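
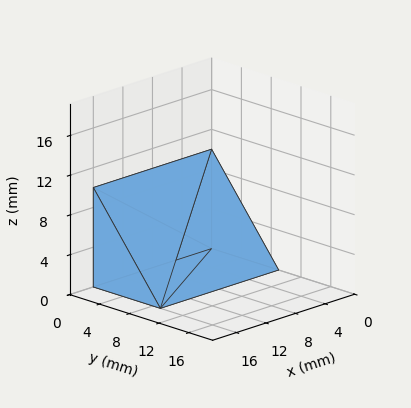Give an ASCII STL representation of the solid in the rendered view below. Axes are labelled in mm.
Reading the render: the shape is a wedge (ramp): 16 × 9 mm base, rising to 10 mm along the y=0 edge and sloping linearly to z=0 at y=9 (dimensions read to the nearest mm from the axis ticks). For the STL, each face is triangulated and given an outward normal.

solid part
  facet normal 0.0000 0.0000 -1.0000
    outer loop
      vertex 16.00 9.00 0.00
      vertex 16.00 0.00 0.00
      vertex 0.00 0.00 0.00
    endloop
  endfacet
  facet normal 0.0000 0.0000 -1.0000
    outer loop
      vertex 0.00 9.00 0.00
      vertex 16.00 9.00 0.00
      vertex 0.00 0.00 0.00
    endloop
  endfacet
  facet normal 0.0000 -1.0000 0.0000
    outer loop
      vertex 0.00 0.00 0.00
      vertex 16.00 0.00 0.00
      vertex 16.00 0.00 10.00
    endloop
  endfacet
  facet normal 0.0000 -1.0000 0.0000
    outer loop
      vertex 0.00 0.00 0.00
      vertex 16.00 0.00 10.00
      vertex 0.00 0.00 10.00
    endloop
  endfacet
  facet normal 0.0000 0.7433 0.6690
    outer loop
      vertex 0.00 0.00 10.00
      vertex 16.00 0.00 10.00
      vertex 16.00 9.00 0.00
    endloop
  endfacet
  facet normal 0.0000 0.7433 0.6690
    outer loop
      vertex 0.00 0.00 10.00
      vertex 16.00 9.00 0.00
      vertex 0.00 9.00 0.00
    endloop
  endfacet
  facet normal -1.0000 0.0000 0.0000
    outer loop
      vertex 0.00 0.00 10.00
      vertex 0.00 9.00 0.00
      vertex 0.00 0.00 0.00
    endloop
  endfacet
  facet normal 1.0000 0.0000 0.0000
    outer loop
      vertex 16.00 0.00 0.00
      vertex 16.00 9.00 0.00
      vertex 16.00 0.00 10.00
    endloop
  endfacet
endsolid part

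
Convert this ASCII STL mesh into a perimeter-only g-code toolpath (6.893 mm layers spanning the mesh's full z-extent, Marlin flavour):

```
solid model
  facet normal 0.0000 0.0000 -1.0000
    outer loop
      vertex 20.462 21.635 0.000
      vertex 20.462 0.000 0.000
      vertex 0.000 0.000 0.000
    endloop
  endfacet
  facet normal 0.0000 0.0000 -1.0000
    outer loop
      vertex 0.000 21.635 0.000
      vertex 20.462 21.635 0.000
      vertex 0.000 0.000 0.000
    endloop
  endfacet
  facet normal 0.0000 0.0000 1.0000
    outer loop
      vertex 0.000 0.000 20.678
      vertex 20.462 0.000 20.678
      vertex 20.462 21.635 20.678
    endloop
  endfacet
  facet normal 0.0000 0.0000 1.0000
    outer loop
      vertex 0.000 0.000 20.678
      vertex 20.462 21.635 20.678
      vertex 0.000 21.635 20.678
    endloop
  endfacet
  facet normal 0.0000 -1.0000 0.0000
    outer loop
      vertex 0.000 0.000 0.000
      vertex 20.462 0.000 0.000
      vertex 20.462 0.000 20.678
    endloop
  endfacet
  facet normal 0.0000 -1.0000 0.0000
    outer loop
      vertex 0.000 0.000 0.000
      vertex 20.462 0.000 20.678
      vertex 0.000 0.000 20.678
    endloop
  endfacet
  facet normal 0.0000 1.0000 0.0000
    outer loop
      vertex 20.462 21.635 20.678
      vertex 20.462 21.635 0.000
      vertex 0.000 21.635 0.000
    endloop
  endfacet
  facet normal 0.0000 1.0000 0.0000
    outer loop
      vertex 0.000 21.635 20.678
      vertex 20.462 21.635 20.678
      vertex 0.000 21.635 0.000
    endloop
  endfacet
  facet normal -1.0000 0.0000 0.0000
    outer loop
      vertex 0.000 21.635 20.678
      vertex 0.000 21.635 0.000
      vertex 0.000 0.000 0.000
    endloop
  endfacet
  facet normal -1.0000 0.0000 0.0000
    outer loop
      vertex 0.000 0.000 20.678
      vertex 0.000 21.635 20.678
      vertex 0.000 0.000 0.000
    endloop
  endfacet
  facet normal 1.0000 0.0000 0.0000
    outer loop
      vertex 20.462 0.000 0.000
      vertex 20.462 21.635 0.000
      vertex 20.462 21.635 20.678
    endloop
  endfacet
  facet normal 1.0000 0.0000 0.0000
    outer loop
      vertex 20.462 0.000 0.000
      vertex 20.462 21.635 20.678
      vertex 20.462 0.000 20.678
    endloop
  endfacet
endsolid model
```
; perimeter-only toolpath
G21 ; units = mm
G90 ; absolute positioning
G28 ; home
; layer 1
G0 Z6.893
G0 X0.000 Y0.000
G1 X20.462 Y0.000
G1 X20.462 Y21.635
G1 X0.000 Y21.635
G1 X0.000 Y0.000
; layer 2
G0 Z13.785
G0 X0.000 Y0.000
G1 X20.462 Y0.000
G1 X20.462 Y21.635
G1 X0.000 Y21.635
G1 X0.000 Y0.000
; layer 3
G0 Z20.678
G0 X0.000 Y0.000
G1 X20.462 Y0.000
G1 X20.462 Y21.635
G1 X0.000 Y21.635
G1 X0.000 Y0.000
M2 ; end

The solid is a rectangular box, roughly 20.5 × 21.6 mm footprint and 20.7 mm tall. Slicing at Δz = 6.893 mm — 3 equal slices spanning the solid's height, so layer i sits at z = i·h/3 — gives 3 non-empty perimeters. Each is a 4-segment closed polygon; G0 lifts to the layer z and rapids to the start vertex, then G1 traces the edges.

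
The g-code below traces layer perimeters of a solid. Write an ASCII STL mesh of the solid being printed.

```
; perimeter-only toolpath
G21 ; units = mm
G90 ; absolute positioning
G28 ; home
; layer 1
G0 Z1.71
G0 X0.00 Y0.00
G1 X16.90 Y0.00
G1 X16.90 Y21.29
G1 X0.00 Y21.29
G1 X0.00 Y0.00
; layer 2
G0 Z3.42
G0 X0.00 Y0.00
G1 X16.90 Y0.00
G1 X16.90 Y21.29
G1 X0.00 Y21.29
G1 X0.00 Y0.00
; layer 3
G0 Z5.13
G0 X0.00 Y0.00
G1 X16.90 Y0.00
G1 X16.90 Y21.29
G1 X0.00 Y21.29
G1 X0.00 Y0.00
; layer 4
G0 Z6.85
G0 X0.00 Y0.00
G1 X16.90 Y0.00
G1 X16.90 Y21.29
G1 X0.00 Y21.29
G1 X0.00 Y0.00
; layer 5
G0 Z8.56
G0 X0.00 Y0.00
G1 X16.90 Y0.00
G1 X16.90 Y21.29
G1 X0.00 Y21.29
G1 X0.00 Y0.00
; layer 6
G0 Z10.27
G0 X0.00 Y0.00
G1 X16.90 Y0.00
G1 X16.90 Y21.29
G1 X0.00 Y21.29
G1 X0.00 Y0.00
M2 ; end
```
solid part
  facet normal 0.0000 0.0000 -1.0000
    outer loop
      vertex 16.90 21.29 0.00
      vertex 16.90 0.00 0.00
      vertex 0.00 0.00 0.00
    endloop
  endfacet
  facet normal 0.0000 0.0000 -1.0000
    outer loop
      vertex 0.00 21.29 0.00
      vertex 16.90 21.29 0.00
      vertex 0.00 0.00 0.00
    endloop
  endfacet
  facet normal 0.0000 0.0000 1.0000
    outer loop
      vertex 0.00 0.00 10.27
      vertex 16.90 0.00 10.27
      vertex 16.90 21.29 10.27
    endloop
  endfacet
  facet normal 0.0000 0.0000 1.0000
    outer loop
      vertex 0.00 0.00 10.27
      vertex 16.90 21.29 10.27
      vertex 0.00 21.29 10.27
    endloop
  endfacet
  facet normal 0.0000 -1.0000 0.0000
    outer loop
      vertex 0.00 0.00 0.00
      vertex 16.90 0.00 0.00
      vertex 16.90 0.00 10.27
    endloop
  endfacet
  facet normal 0.0000 -1.0000 0.0000
    outer loop
      vertex 0.00 0.00 0.00
      vertex 16.90 0.00 10.27
      vertex 0.00 0.00 10.27
    endloop
  endfacet
  facet normal 0.0000 1.0000 0.0000
    outer loop
      vertex 16.90 21.29 10.27
      vertex 16.90 21.29 0.00
      vertex 0.00 21.29 0.00
    endloop
  endfacet
  facet normal 0.0000 1.0000 0.0000
    outer loop
      vertex 0.00 21.29 10.27
      vertex 16.90 21.29 10.27
      vertex 0.00 21.29 0.00
    endloop
  endfacet
  facet normal -1.0000 0.0000 0.0000
    outer loop
      vertex 0.00 21.29 10.27
      vertex 0.00 21.29 0.00
      vertex 0.00 0.00 0.00
    endloop
  endfacet
  facet normal -1.0000 0.0000 0.0000
    outer loop
      vertex 0.00 0.00 10.27
      vertex 0.00 21.29 10.27
      vertex 0.00 0.00 0.00
    endloop
  endfacet
  facet normal 1.0000 0.0000 0.0000
    outer loop
      vertex 16.90 0.00 0.00
      vertex 16.90 21.29 0.00
      vertex 16.90 21.29 10.27
    endloop
  endfacet
  facet normal 1.0000 0.0000 0.0000
    outer loop
      vertex 16.90 0.00 0.00
      vertex 16.90 21.29 10.27
      vertex 16.90 0.00 10.27
    endloop
  endfacet
endsolid part

The G0 Z moves step by Δz≈1.71 mm. Every layer's G1 loop is the same polygon, so the solid is a straight extrusion of it from z=0 to z≈10.3. Closing with flat bottom and top caps and triangulating gives 12 facets — a rectangular box, roughly 16.9 × 21.3 mm footprint and 10.3 mm tall.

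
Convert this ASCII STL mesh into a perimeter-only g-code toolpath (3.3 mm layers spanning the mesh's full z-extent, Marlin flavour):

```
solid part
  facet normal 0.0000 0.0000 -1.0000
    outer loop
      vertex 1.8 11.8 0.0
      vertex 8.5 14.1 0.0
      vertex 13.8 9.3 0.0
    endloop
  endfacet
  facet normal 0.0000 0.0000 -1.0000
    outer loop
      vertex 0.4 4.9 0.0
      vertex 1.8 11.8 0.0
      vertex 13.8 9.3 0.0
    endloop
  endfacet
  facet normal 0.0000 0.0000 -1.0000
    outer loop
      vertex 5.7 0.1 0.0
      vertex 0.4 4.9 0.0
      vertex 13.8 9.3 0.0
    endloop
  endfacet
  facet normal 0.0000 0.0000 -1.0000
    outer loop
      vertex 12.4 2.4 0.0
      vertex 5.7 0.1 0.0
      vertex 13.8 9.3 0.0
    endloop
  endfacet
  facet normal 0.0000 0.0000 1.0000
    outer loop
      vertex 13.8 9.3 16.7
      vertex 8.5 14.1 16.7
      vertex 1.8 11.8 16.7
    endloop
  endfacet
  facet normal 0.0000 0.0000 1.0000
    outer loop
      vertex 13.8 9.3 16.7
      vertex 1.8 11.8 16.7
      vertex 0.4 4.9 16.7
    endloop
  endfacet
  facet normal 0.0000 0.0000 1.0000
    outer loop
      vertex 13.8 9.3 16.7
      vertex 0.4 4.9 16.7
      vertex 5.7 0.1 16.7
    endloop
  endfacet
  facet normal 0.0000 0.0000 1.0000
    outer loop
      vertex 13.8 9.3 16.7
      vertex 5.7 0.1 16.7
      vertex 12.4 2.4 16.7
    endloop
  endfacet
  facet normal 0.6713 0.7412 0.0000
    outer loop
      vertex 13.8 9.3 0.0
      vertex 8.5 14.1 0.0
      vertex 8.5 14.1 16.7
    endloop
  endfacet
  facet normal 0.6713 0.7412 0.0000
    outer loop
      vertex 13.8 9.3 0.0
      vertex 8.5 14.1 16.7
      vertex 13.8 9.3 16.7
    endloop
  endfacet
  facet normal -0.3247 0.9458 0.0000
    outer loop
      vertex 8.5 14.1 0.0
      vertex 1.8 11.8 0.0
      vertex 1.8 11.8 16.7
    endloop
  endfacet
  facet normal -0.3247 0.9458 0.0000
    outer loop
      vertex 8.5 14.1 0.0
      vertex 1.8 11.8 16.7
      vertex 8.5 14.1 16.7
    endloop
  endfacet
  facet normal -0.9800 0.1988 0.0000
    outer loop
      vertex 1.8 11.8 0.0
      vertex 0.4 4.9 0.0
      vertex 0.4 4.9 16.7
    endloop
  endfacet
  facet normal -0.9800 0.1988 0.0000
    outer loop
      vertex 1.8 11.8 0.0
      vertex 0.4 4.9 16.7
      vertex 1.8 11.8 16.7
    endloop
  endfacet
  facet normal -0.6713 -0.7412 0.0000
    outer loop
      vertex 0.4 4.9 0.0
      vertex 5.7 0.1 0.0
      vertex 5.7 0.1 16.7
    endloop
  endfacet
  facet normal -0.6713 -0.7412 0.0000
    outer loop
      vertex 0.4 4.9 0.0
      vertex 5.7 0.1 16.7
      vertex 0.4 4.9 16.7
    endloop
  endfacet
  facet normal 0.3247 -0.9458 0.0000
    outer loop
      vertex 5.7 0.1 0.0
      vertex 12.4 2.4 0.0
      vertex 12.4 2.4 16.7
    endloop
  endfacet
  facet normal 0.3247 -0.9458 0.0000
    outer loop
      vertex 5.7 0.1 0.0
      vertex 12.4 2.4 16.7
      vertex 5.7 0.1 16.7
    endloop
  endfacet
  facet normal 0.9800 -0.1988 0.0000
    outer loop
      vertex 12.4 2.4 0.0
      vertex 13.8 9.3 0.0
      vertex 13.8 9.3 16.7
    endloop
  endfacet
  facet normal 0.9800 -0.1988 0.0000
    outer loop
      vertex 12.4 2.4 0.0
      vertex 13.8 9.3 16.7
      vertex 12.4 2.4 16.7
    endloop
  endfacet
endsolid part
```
; perimeter-only toolpath
G21 ; units = mm
G90 ; absolute positioning
G28 ; home
; layer 1
G0 Z3.3
G0 X13.8 Y9.3
G1 X8.5 Y14.1
G1 X1.8 Y11.8
G1 X0.4 Y4.9
G1 X5.7 Y0.1
G1 X12.4 Y2.4
G1 X13.8 Y9.3
; layer 2
G0 Z6.7
G0 X13.8 Y9.3
G1 X8.5 Y14.1
G1 X1.8 Y11.8
G1 X0.4 Y4.9
G1 X5.7 Y0.1
G1 X12.4 Y2.4
G1 X13.8 Y9.3
; layer 3
G0 Z10.0
G0 X13.8 Y9.3
G1 X8.5 Y14.1
G1 X1.8 Y11.8
G1 X0.4 Y4.9
G1 X5.7 Y0.1
G1 X12.4 Y2.4
G1 X13.8 Y9.3
; layer 4
G0 Z13.4
G0 X13.8 Y9.3
G1 X8.5 Y14.1
G1 X1.8 Y11.8
G1 X0.4 Y4.9
G1 X5.7 Y0.1
G1 X12.4 Y2.4
G1 X13.8 Y9.3
; layer 5
G0 Z16.7
G0 X13.8 Y9.3
G1 X8.5 Y14.1
G1 X1.8 Y11.8
G1 X0.4 Y4.9
G1 X5.7 Y0.1
G1 X12.4 Y2.4
G1 X13.8 Y9.3
M2 ; end

The solid is a regular 6-sided prism (a cylinder approximated with 6 flat sides), circumscribed radius ≈ 7.1 mm, height ≈ 16.7 mm. Slicing at Δz = 3.3 mm — 5 equal slices spanning the solid's height, so layer i sits at z = i·h/5 — gives 5 non-empty perimeters. Each is a 6-segment closed polygon; G0 lifts to the layer z and rapids to the start vertex, then G1 traces the edges.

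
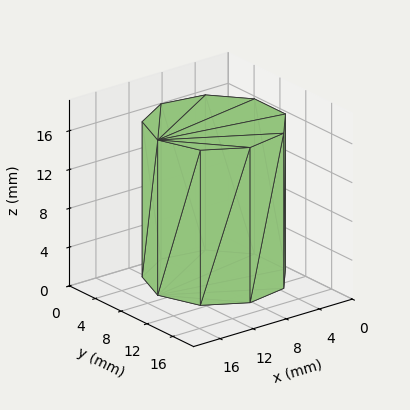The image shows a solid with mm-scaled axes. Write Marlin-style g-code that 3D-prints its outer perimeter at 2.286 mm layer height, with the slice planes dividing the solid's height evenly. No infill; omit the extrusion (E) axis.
Reading the render: the shape is a regular 9-sided prism (a cylinder approximated with 9 flat sides), circumscribed radius ≈ 7 mm, height ≈ 16 mm (dimensions read to the nearest mm from the axis ticks). For the g-code, the solid's height is divided into equal slices at the stated Δz and each level perimeter traced with G1 moves after a G0 lift.

; perimeter-only toolpath
G21 ; units = mm
G90 ; absolute positioning
G28 ; home
; layer 1
G0 Z2.286
G0 X14.000 Y7.000
G1 X12.362 Y11.500
G1 X8.216 Y13.894
G1 X3.500 Y13.062
G1 X0.422 Y9.394
G1 X0.422 Y4.606
G1 X3.500 Y0.938
G1 X8.216 Y0.106
G1 X12.362 Y2.500
G1 X14.000 Y7.000
; layer 2
G0 Z4.571
G0 X14.000 Y7.000
G1 X12.362 Y11.500
G1 X8.216 Y13.894
G1 X3.500 Y13.062
G1 X0.422 Y9.394
G1 X0.422 Y4.606
G1 X3.500 Y0.938
G1 X8.216 Y0.106
G1 X12.362 Y2.500
G1 X14.000 Y7.000
; layer 3
G0 Z6.857
G0 X14.000 Y7.000
G1 X12.362 Y11.500
G1 X8.216 Y13.894
G1 X3.500 Y13.062
G1 X0.422 Y9.394
G1 X0.422 Y4.606
G1 X3.500 Y0.938
G1 X8.216 Y0.106
G1 X12.362 Y2.500
G1 X14.000 Y7.000
; layer 4
G0 Z9.143
G0 X14.000 Y7.000
G1 X12.362 Y11.500
G1 X8.216 Y13.894
G1 X3.500 Y13.062
G1 X0.422 Y9.394
G1 X0.422 Y4.606
G1 X3.500 Y0.938
G1 X8.216 Y0.106
G1 X12.362 Y2.500
G1 X14.000 Y7.000
; layer 5
G0 Z11.429
G0 X14.000 Y7.000
G1 X12.362 Y11.500
G1 X8.216 Y13.894
G1 X3.500 Y13.062
G1 X0.422 Y9.394
G1 X0.422 Y4.606
G1 X3.500 Y0.938
G1 X8.216 Y0.106
G1 X12.362 Y2.500
G1 X14.000 Y7.000
; layer 6
G0 Z13.714
G0 X14.000 Y7.000
G1 X12.362 Y11.500
G1 X8.216 Y13.894
G1 X3.500 Y13.062
G1 X0.422 Y9.394
G1 X0.422 Y4.606
G1 X3.500 Y0.938
G1 X8.216 Y0.106
G1 X12.362 Y2.500
G1 X14.000 Y7.000
; layer 7
G0 Z16.000
G0 X14.000 Y7.000
G1 X12.362 Y11.500
G1 X8.216 Y13.894
G1 X3.500 Y13.062
G1 X0.422 Y9.394
G1 X0.422 Y4.606
G1 X3.500 Y0.938
G1 X8.216 Y0.106
G1 X12.362 Y2.500
G1 X14.000 Y7.000
M2 ; end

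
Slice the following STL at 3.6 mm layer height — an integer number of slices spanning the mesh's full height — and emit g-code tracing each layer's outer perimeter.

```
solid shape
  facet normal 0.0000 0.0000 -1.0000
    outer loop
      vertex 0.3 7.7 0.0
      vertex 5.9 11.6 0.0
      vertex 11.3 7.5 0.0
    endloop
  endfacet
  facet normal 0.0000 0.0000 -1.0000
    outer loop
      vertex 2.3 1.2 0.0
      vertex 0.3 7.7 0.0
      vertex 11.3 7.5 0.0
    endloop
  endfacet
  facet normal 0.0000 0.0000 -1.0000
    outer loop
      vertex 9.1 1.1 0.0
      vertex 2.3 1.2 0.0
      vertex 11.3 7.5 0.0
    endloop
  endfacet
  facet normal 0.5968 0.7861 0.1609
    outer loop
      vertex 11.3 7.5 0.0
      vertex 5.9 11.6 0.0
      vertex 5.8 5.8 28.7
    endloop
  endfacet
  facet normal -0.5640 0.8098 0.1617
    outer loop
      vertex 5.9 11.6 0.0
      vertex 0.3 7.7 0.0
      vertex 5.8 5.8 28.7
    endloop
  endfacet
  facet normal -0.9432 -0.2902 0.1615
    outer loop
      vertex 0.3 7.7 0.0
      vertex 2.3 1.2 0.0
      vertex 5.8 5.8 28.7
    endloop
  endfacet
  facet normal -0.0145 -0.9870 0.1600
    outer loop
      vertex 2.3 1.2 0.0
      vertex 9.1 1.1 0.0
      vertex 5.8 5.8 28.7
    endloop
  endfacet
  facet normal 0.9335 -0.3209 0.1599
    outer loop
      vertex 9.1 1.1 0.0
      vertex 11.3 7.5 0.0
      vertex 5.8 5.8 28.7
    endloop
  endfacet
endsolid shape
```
; perimeter-only toolpath
G21 ; units = mm
G90 ; absolute positioning
G28 ; home
; layer 1
G0 Z3.6
G0 X10.6 Y7.3
G1 X5.9 Y10.9
G1 X1.0 Y7.5
G1 X2.7 Y1.8
G1 X8.7 Y1.7
G1 X10.6 Y7.3
; layer 2
G0 Z7.2
G0 X9.9 Y7.1
G1 X5.9 Y10.1
G1 X1.7 Y7.2
G1 X3.2 Y2.3
G1 X8.3 Y2.3
G1 X9.9 Y7.1
; layer 3
G0 Z10.8
G0 X9.2 Y6.9
G1 X5.9 Y9.4
G1 X2.4 Y7.0
G1 X3.6 Y2.9
G1 X7.9 Y2.9
G1 X9.2 Y6.9
; layer 4
G0 Z14.3
G0 X8.6 Y6.7
G1 X5.8 Y8.7
G1 X3.0 Y6.8
G1 X4.0 Y3.5
G1 X7.4 Y3.5
G1 X8.6 Y6.7
; layer 5
G0 Z17.9
G0 X7.9 Y6.4
G1 X5.8 Y8.0
G1 X3.7 Y6.5
G1 X4.5 Y4.1
G1 X7.0 Y4.0
G1 X7.9 Y6.4
; layer 6
G0 Z21.5
G0 X7.2 Y6.2
G1 X5.8 Y7.2
G1 X4.4 Y6.3
G1 X4.9 Y4.6
G1 X6.6 Y4.6
G1 X7.2 Y6.2
; layer 7
G0 Z25.1
G0 X6.5 Y6.0
G1 X5.8 Y6.5
G1 X5.1 Y6.0
G1 X5.4 Y5.2
G1 X6.2 Y5.2
G1 X6.5 Y6.0
M2 ; end

The solid is a regular 5-sided pyramid, base circumscribed radius ≈ 5.8 mm, apex at z ≈ 28.7 mm. Slicing at Δz = 3.6 mm — 8 equal slices spanning the solid's height, so layer i sits at z = i·h/8 — gives 7 non-empty perimeters. Each is a 5-segment closed polygon; G0 lifts to the layer z and rapids to the start vertex, then G1 traces the edges. The cross-section shrinks linearly with z (the slice at the apex is degenerate and omitted).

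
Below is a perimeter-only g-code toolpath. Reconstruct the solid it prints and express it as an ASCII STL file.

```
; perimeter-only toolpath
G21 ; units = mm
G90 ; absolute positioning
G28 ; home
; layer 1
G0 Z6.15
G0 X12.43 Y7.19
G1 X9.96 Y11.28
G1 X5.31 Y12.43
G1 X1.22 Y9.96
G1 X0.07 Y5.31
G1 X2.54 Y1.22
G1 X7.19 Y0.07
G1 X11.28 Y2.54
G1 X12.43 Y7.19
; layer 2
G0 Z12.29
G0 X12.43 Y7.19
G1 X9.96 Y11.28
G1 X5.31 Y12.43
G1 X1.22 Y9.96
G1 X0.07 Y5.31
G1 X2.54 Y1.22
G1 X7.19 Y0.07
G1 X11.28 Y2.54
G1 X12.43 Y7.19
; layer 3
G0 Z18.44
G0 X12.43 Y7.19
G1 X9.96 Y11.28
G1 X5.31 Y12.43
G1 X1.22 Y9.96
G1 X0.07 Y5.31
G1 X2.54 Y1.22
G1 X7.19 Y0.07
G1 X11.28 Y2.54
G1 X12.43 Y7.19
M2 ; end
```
solid part
  facet normal 0.0000 0.0000 -1.0000
    outer loop
      vertex 5.31 12.43 0.00
      vertex 9.96 11.28 0.00
      vertex 12.43 7.19 0.00
    endloop
  endfacet
  facet normal 0.0000 0.0000 -1.0000
    outer loop
      vertex 1.22 9.96 0.00
      vertex 5.31 12.43 0.00
      vertex 12.43 7.19 0.00
    endloop
  endfacet
  facet normal 0.0000 0.0000 -1.0000
    outer loop
      vertex 0.07 5.31 0.00
      vertex 1.22 9.96 0.00
      vertex 12.43 7.19 0.00
    endloop
  endfacet
  facet normal 0.0000 0.0000 -1.0000
    outer loop
      vertex 2.54 1.22 0.00
      vertex 0.07 5.31 0.00
      vertex 12.43 7.19 0.00
    endloop
  endfacet
  facet normal 0.0000 0.0000 -1.0000
    outer loop
      vertex 7.19 0.07 0.00
      vertex 2.54 1.22 0.00
      vertex 12.43 7.19 0.00
    endloop
  endfacet
  facet normal 0.0000 0.0000 -1.0000
    outer loop
      vertex 11.28 2.54 0.00
      vertex 7.19 0.07 0.00
      vertex 12.43 7.19 0.00
    endloop
  endfacet
  facet normal 0.0000 0.0000 1.0000
    outer loop
      vertex 12.43 7.19 18.44
      vertex 9.96 11.28 18.44
      vertex 5.31 12.43 18.44
    endloop
  endfacet
  facet normal 0.0000 0.0000 1.0000
    outer loop
      vertex 12.43 7.19 18.44
      vertex 5.31 12.43 18.44
      vertex 1.22 9.96 18.44
    endloop
  endfacet
  facet normal 0.0000 0.0000 1.0000
    outer loop
      vertex 12.43 7.19 18.44
      vertex 1.22 9.96 18.44
      vertex 0.07 5.31 18.44
    endloop
  endfacet
  facet normal 0.0000 0.0000 1.0000
    outer loop
      vertex 12.43 7.19 18.44
      vertex 0.07 5.31 18.44
      vertex 2.54 1.22 18.44
    endloop
  endfacet
  facet normal 0.0000 0.0000 1.0000
    outer loop
      vertex 12.43 7.19 18.44
      vertex 2.54 1.22 18.44
      vertex 7.19 0.07 18.44
    endloop
  endfacet
  facet normal 0.0000 0.0000 1.0000
    outer loop
      vertex 12.43 7.19 18.44
      vertex 7.19 0.07 18.44
      vertex 11.28 2.54 18.44
    endloop
  endfacet
  facet normal 0.8560 0.5170 0.0000
    outer loop
      vertex 12.43 7.19 0.00
      vertex 9.96 11.28 0.00
      vertex 9.96 11.28 18.44
    endloop
  endfacet
  facet normal 0.8560 0.5170 0.0000
    outer loop
      vertex 12.43 7.19 0.00
      vertex 9.96 11.28 18.44
      vertex 12.43 7.19 18.44
    endloop
  endfacet
  facet normal 0.2401 0.9708 0.0000
    outer loop
      vertex 9.96 11.28 0.00
      vertex 5.31 12.43 0.00
      vertex 5.31 12.43 18.44
    endloop
  endfacet
  facet normal 0.2401 0.9708 0.0000
    outer loop
      vertex 9.96 11.28 0.00
      vertex 5.31 12.43 18.44
      vertex 9.96 11.28 18.44
    endloop
  endfacet
  facet normal -0.5170 0.8560 0.0000
    outer loop
      vertex 5.31 12.43 0.00
      vertex 1.22 9.96 0.00
      vertex 1.22 9.96 18.44
    endloop
  endfacet
  facet normal -0.5170 0.8560 0.0000
    outer loop
      vertex 5.31 12.43 0.00
      vertex 1.22 9.96 18.44
      vertex 5.31 12.43 18.44
    endloop
  endfacet
  facet normal -0.9708 0.2401 0.0000
    outer loop
      vertex 1.22 9.96 0.00
      vertex 0.07 5.31 0.00
      vertex 0.07 5.31 18.44
    endloop
  endfacet
  facet normal -0.9708 0.2401 0.0000
    outer loop
      vertex 1.22 9.96 0.00
      vertex 0.07 5.31 18.44
      vertex 1.22 9.96 18.44
    endloop
  endfacet
  facet normal -0.8560 -0.5170 0.0000
    outer loop
      vertex 0.07 5.31 0.00
      vertex 2.54 1.22 0.00
      vertex 2.54 1.22 18.44
    endloop
  endfacet
  facet normal -0.8560 -0.5170 0.0000
    outer loop
      vertex 0.07 5.31 0.00
      vertex 2.54 1.22 18.44
      vertex 0.07 5.31 18.44
    endloop
  endfacet
  facet normal -0.2401 -0.9708 0.0000
    outer loop
      vertex 2.54 1.22 0.00
      vertex 7.19 0.07 0.00
      vertex 7.19 0.07 18.44
    endloop
  endfacet
  facet normal -0.2401 -0.9708 0.0000
    outer loop
      vertex 2.54 1.22 0.00
      vertex 7.19 0.07 18.44
      vertex 2.54 1.22 18.44
    endloop
  endfacet
  facet normal 0.5170 -0.8560 0.0000
    outer loop
      vertex 7.19 0.07 0.00
      vertex 11.28 2.54 0.00
      vertex 11.28 2.54 18.44
    endloop
  endfacet
  facet normal 0.5170 -0.8560 0.0000
    outer loop
      vertex 7.19 0.07 0.00
      vertex 11.28 2.54 18.44
      vertex 7.19 0.07 18.44
    endloop
  endfacet
  facet normal 0.9708 -0.2401 0.0000
    outer loop
      vertex 11.28 2.54 0.00
      vertex 12.43 7.19 0.00
      vertex 12.43 7.19 18.44
    endloop
  endfacet
  facet normal 0.9708 -0.2401 0.0000
    outer loop
      vertex 11.28 2.54 0.00
      vertex 12.43 7.19 18.44
      vertex 11.28 2.54 18.44
    endloop
  endfacet
endsolid part

The G0 Z moves step by Δz≈6.15 mm. Every layer's G1 loop is the same polygon, so the solid is a straight extrusion of it from z=0 to z≈18.4. Closing with flat bottom and top caps and triangulating gives 28 facets — a regular 8-sided prism (a cylinder approximated with 8 flat sides), circumscribed radius ≈ 6.25 mm, height ≈ 18.4 mm.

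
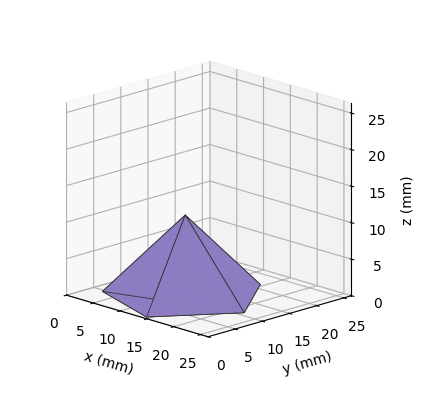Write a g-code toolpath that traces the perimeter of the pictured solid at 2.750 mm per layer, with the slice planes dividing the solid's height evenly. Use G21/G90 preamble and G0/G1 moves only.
Reading the render: the shape is a regular 5-sided pyramid, base circumscribed radius ≈ 11 mm, apex at z ≈ 11 mm (dimensions read to the nearest mm from the axis ticks). For the g-code, the solid's height is divided into equal slices at the stated Δz and each level perimeter traced with G1 moves after a G0 lift.

; perimeter-only toolpath
G21 ; units = mm
G90 ; absolute positioning
G28 ; home
; layer 1
G0 Z2.750
G0 X19.250 Y11.000
G1 X13.549 Y18.846
G1 X4.326 Y15.850
G1 X4.326 Y6.151
G1 X13.549 Y3.154
G1 X19.250 Y11.000
; layer 2
G0 Z5.500
G0 X16.500 Y11.000
G1 X12.700 Y16.231
G1 X6.550 Y14.233
G1 X6.550 Y7.767
G1 X12.700 Y5.769
G1 X16.500 Y11.000
; layer 3
G0 Z8.250
G0 X13.750 Y11.000
G1 X11.850 Y13.616
G1 X8.775 Y12.617
G1 X8.775 Y9.383
G1 X11.850 Y8.384
G1 X13.750 Y11.000
M2 ; end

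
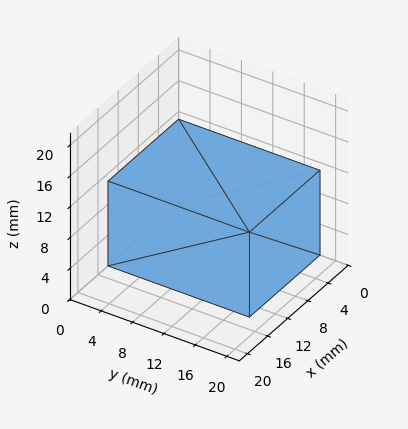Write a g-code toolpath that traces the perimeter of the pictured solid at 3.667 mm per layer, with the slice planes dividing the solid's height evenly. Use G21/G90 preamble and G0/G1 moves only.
Reading the render: the shape is a rectangular box, roughly 14 × 18 mm footprint and 11 mm tall (dimensions read to the nearest mm from the axis ticks). For the g-code, the solid's height is divided into equal slices at the stated Δz and each level perimeter traced with G1 moves after a G0 lift.

; perimeter-only toolpath
G21 ; units = mm
G90 ; absolute positioning
G28 ; home
; layer 1
G0 Z3.667
G0 X0.000 Y0.000
G1 X14.000 Y0.000
G1 X14.000 Y18.000
G1 X0.000 Y18.000
G1 X0.000 Y0.000
; layer 2
G0 Z7.333
G0 X0.000 Y0.000
G1 X14.000 Y0.000
G1 X14.000 Y18.000
G1 X0.000 Y18.000
G1 X0.000 Y0.000
; layer 3
G0 Z11.000
G0 X0.000 Y0.000
G1 X14.000 Y0.000
G1 X14.000 Y18.000
G1 X0.000 Y18.000
G1 X0.000 Y0.000
M2 ; end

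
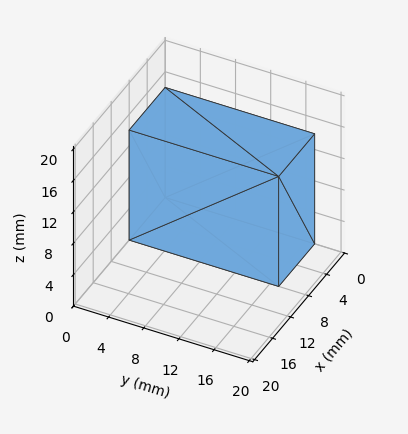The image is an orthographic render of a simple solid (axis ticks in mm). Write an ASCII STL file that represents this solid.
Reading the render: the shape is a rectangular box, roughly 8 × 17 mm footprint and 14 mm tall (dimensions read to the nearest mm from the axis ticks). For the STL, each face is triangulated and given an outward normal.

solid part
  facet normal 0.0000 0.0000 -1.0000
    outer loop
      vertex 8.000 17.000 0.000
      vertex 8.000 0.000 0.000
      vertex 0.000 0.000 0.000
    endloop
  endfacet
  facet normal 0.0000 0.0000 -1.0000
    outer loop
      vertex 0.000 17.000 0.000
      vertex 8.000 17.000 0.000
      vertex 0.000 0.000 0.000
    endloop
  endfacet
  facet normal 0.0000 0.0000 1.0000
    outer loop
      vertex 0.000 0.000 14.000
      vertex 8.000 0.000 14.000
      vertex 8.000 17.000 14.000
    endloop
  endfacet
  facet normal 0.0000 0.0000 1.0000
    outer loop
      vertex 0.000 0.000 14.000
      vertex 8.000 17.000 14.000
      vertex 0.000 17.000 14.000
    endloop
  endfacet
  facet normal 0.0000 -1.0000 0.0000
    outer loop
      vertex 0.000 0.000 0.000
      vertex 8.000 0.000 0.000
      vertex 8.000 0.000 14.000
    endloop
  endfacet
  facet normal 0.0000 -1.0000 0.0000
    outer loop
      vertex 0.000 0.000 0.000
      vertex 8.000 0.000 14.000
      vertex 0.000 0.000 14.000
    endloop
  endfacet
  facet normal 0.0000 1.0000 0.0000
    outer loop
      vertex 8.000 17.000 14.000
      vertex 8.000 17.000 0.000
      vertex 0.000 17.000 0.000
    endloop
  endfacet
  facet normal 0.0000 1.0000 0.0000
    outer loop
      vertex 0.000 17.000 14.000
      vertex 8.000 17.000 14.000
      vertex 0.000 17.000 0.000
    endloop
  endfacet
  facet normal -1.0000 0.0000 0.0000
    outer loop
      vertex 0.000 17.000 14.000
      vertex 0.000 17.000 0.000
      vertex 0.000 0.000 0.000
    endloop
  endfacet
  facet normal -1.0000 0.0000 0.0000
    outer loop
      vertex 0.000 0.000 14.000
      vertex 0.000 17.000 14.000
      vertex 0.000 0.000 0.000
    endloop
  endfacet
  facet normal 1.0000 0.0000 0.0000
    outer loop
      vertex 8.000 0.000 0.000
      vertex 8.000 17.000 0.000
      vertex 8.000 17.000 14.000
    endloop
  endfacet
  facet normal 1.0000 0.0000 0.0000
    outer loop
      vertex 8.000 0.000 0.000
      vertex 8.000 17.000 14.000
      vertex 8.000 0.000 14.000
    endloop
  endfacet
endsolid part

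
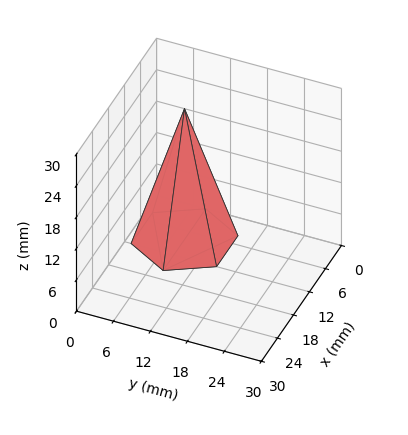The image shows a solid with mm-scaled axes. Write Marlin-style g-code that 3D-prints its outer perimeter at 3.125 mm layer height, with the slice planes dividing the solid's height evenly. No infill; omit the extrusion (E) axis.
Reading the render: the shape is a regular 6-sided pyramid, base circumscribed radius ≈ 8 mm, apex at z ≈ 25 mm (dimensions read to the nearest mm from the axis ticks). For the g-code, the solid's height is divided into equal slices at the stated Δz and each level perimeter traced with G1 moves after a G0 lift.

; perimeter-only toolpath
G21 ; units = mm
G90 ; absolute positioning
G28 ; home
; layer 1
G0 Z3.125
G0 X15.000 Y8.000
G1 X11.500 Y14.062
G1 X4.500 Y14.062
G1 X1.000 Y8.000
G1 X4.500 Y1.938
G1 X11.500 Y1.938
G1 X15.000 Y8.000
; layer 2
G0 Z6.250
G0 X14.000 Y8.000
G1 X11.000 Y13.196
G1 X5.000 Y13.196
G1 X2.000 Y8.000
G1 X5.000 Y2.804
G1 X11.000 Y2.804
G1 X14.000 Y8.000
; layer 3
G0 Z9.375
G0 X13.000 Y8.000
G1 X10.500 Y12.330
G1 X5.500 Y12.330
G1 X3.000 Y8.000
G1 X5.500 Y3.670
G1 X10.500 Y3.670
G1 X13.000 Y8.000
; layer 4
G0 Z12.500
G0 X12.000 Y8.000
G1 X10.000 Y11.464
G1 X6.000 Y11.464
G1 X4.000 Y8.000
G1 X6.000 Y4.536
G1 X10.000 Y4.536
G1 X12.000 Y8.000
; layer 5
G0 Z15.625
G0 X11.000 Y8.000
G1 X9.500 Y10.598
G1 X6.500 Y10.598
G1 X5.000 Y8.000
G1 X6.500 Y5.402
G1 X9.500 Y5.402
G1 X11.000 Y8.000
; layer 6
G0 Z18.750
G0 X10.000 Y8.000
G1 X9.000 Y9.732
G1 X7.000 Y9.732
G1 X6.000 Y8.000
G1 X7.000 Y6.268
G1 X9.000 Y6.268
G1 X10.000 Y8.000
; layer 7
G0 Z21.875
G0 X9.000 Y8.000
G1 X8.500 Y8.866
G1 X7.500 Y8.866
G1 X7.000 Y8.000
G1 X7.500 Y7.134
G1 X8.500 Y7.134
G1 X9.000 Y8.000
M2 ; end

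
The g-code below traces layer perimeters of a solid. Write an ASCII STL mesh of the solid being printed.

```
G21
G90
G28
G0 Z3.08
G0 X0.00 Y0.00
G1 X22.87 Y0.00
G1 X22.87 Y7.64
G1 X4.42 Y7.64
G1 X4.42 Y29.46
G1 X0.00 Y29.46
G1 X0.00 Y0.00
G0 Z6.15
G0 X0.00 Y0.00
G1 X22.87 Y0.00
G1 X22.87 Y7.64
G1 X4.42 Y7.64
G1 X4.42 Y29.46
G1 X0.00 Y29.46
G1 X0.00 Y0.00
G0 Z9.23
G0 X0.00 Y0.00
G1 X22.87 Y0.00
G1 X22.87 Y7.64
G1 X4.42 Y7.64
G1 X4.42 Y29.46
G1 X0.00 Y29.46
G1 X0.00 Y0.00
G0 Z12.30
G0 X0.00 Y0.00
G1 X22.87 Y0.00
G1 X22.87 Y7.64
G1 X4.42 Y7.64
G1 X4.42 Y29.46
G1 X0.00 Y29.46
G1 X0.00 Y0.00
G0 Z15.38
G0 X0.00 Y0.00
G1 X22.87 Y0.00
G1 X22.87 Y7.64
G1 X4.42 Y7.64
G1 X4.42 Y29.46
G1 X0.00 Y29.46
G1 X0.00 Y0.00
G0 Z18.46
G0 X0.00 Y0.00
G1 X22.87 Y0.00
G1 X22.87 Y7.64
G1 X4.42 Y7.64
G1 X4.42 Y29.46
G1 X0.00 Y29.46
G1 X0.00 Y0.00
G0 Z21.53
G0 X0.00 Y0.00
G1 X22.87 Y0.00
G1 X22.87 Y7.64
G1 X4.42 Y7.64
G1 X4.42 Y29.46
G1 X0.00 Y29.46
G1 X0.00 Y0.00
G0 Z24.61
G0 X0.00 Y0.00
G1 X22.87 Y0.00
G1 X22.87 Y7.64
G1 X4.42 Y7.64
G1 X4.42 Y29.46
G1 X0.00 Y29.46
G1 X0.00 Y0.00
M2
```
solid part
  facet normal 0.0000 0.0000 -1.0000
    outer loop
      vertex 22.87 7.64 0.00
      vertex 22.87 0.00 0.00
      vertex 0.00 0.00 0.00
    endloop
  endfacet
  facet normal 0.0000 0.0000 -1.0000
    outer loop
      vertex 4.42 7.64 0.00
      vertex 22.87 7.64 0.00
      vertex 0.00 0.00 0.00
    endloop
  endfacet
  facet normal 0.0000 0.0000 -1.0000
    outer loop
      vertex 4.42 29.46 0.00
      vertex 4.42 7.64 0.00
      vertex 0.00 0.00 0.00
    endloop
  endfacet
  facet normal 0.0000 0.0000 -1.0000
    outer loop
      vertex 0.00 29.46 0.00
      vertex 4.42 29.46 0.00
      vertex 0.00 0.00 0.00
    endloop
  endfacet
  facet normal 0.0000 0.0000 1.0000
    outer loop
      vertex 0.00 0.00 24.61
      vertex 22.87 0.00 24.61
      vertex 22.87 7.64 24.61
    endloop
  endfacet
  facet normal 0.0000 0.0000 1.0000
    outer loop
      vertex 0.00 0.00 24.61
      vertex 22.87 7.64 24.61
      vertex 4.42 7.64 24.61
    endloop
  endfacet
  facet normal 0.0000 0.0000 1.0000
    outer loop
      vertex 0.00 0.00 24.61
      vertex 4.42 7.64 24.61
      vertex 4.42 29.46 24.61
    endloop
  endfacet
  facet normal 0.0000 0.0000 1.0000
    outer loop
      vertex 0.00 0.00 24.61
      vertex 4.42 29.46 24.61
      vertex 0.00 29.46 24.61
    endloop
  endfacet
  facet normal 0.0000 -1.0000 0.0000
    outer loop
      vertex 0.00 0.00 0.00
      vertex 22.87 0.00 0.00
      vertex 22.87 0.00 24.61
    endloop
  endfacet
  facet normal 0.0000 -1.0000 0.0000
    outer loop
      vertex 0.00 0.00 0.00
      vertex 22.87 0.00 24.61
      vertex 0.00 0.00 24.61
    endloop
  endfacet
  facet normal 1.0000 0.0000 0.0000
    outer loop
      vertex 22.87 0.00 0.00
      vertex 22.87 7.64 0.00
      vertex 22.87 7.64 24.61
    endloop
  endfacet
  facet normal 1.0000 0.0000 0.0000
    outer loop
      vertex 22.87 0.00 0.00
      vertex 22.87 7.64 24.61
      vertex 22.87 0.00 24.61
    endloop
  endfacet
  facet normal 0.0000 1.0000 0.0000
    outer loop
      vertex 22.87 7.64 0.00
      vertex 4.42 7.64 0.00
      vertex 4.42 7.64 24.61
    endloop
  endfacet
  facet normal 0.0000 1.0000 0.0000
    outer loop
      vertex 22.87 7.64 0.00
      vertex 4.42 7.64 24.61
      vertex 22.87 7.64 24.61
    endloop
  endfacet
  facet normal 1.0000 0.0000 0.0000
    outer loop
      vertex 4.42 7.64 0.00
      vertex 4.42 29.46 0.00
      vertex 4.42 29.46 24.61
    endloop
  endfacet
  facet normal 1.0000 0.0000 0.0000
    outer loop
      vertex 4.42 7.64 0.00
      vertex 4.42 29.46 24.61
      vertex 4.42 7.64 24.61
    endloop
  endfacet
  facet normal 0.0000 1.0000 0.0000
    outer loop
      vertex 4.42 29.46 0.00
      vertex 0.00 29.46 0.00
      vertex 0.00 29.46 24.61
    endloop
  endfacet
  facet normal 0.0000 1.0000 0.0000
    outer loop
      vertex 4.42 29.46 0.00
      vertex 0.00 29.46 24.61
      vertex 4.42 29.46 24.61
    endloop
  endfacet
  facet normal -1.0000 0.0000 0.0000
    outer loop
      vertex 0.00 29.46 0.00
      vertex 0.00 0.00 0.00
      vertex 0.00 0.00 24.61
    endloop
  endfacet
  facet normal -1.0000 0.0000 0.0000
    outer loop
      vertex 0.00 29.46 0.00
      vertex 0.00 0.00 24.61
      vertex 0.00 29.46 24.61
    endloop
  endfacet
endsolid part

The G0 Z moves step by Δz≈3.08 mm. Every layer's G1 loop is the same polygon, so the solid is a straight extrusion of it from z=0 to z≈24.6. Closing with flat bottom and top caps and triangulating gives 20 facets — an L-shaped prism: outer 22.9 × 29.5 mm, arm thicknesses ≈ 7.64 mm (horizontal) and 4.42 mm (vertical), extruded 24.6 mm in z.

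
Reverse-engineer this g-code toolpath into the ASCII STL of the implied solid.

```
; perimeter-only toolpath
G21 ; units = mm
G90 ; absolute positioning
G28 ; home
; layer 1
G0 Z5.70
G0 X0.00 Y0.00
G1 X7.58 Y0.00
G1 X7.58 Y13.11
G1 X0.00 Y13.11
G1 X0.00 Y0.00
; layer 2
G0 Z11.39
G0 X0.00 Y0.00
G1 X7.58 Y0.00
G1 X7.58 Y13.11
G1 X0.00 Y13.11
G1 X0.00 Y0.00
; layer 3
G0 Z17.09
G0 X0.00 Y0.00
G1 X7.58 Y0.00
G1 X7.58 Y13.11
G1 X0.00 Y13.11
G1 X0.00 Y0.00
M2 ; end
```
solid part
  facet normal 0.0000 0.0000 -1.0000
    outer loop
      vertex 7.58 13.11 0.00
      vertex 7.58 0.00 0.00
      vertex 0.00 0.00 0.00
    endloop
  endfacet
  facet normal 0.0000 0.0000 -1.0000
    outer loop
      vertex 0.00 13.11 0.00
      vertex 7.58 13.11 0.00
      vertex 0.00 0.00 0.00
    endloop
  endfacet
  facet normal 0.0000 0.0000 1.0000
    outer loop
      vertex 0.00 0.00 17.09
      vertex 7.58 0.00 17.09
      vertex 7.58 13.11 17.09
    endloop
  endfacet
  facet normal 0.0000 0.0000 1.0000
    outer loop
      vertex 0.00 0.00 17.09
      vertex 7.58 13.11 17.09
      vertex 0.00 13.11 17.09
    endloop
  endfacet
  facet normal 0.0000 -1.0000 0.0000
    outer loop
      vertex 0.00 0.00 0.00
      vertex 7.58 0.00 0.00
      vertex 7.58 0.00 17.09
    endloop
  endfacet
  facet normal 0.0000 -1.0000 0.0000
    outer loop
      vertex 0.00 0.00 0.00
      vertex 7.58 0.00 17.09
      vertex 0.00 0.00 17.09
    endloop
  endfacet
  facet normal 0.0000 1.0000 0.0000
    outer loop
      vertex 7.58 13.11 17.09
      vertex 7.58 13.11 0.00
      vertex 0.00 13.11 0.00
    endloop
  endfacet
  facet normal 0.0000 1.0000 0.0000
    outer loop
      vertex 0.00 13.11 17.09
      vertex 7.58 13.11 17.09
      vertex 0.00 13.11 0.00
    endloop
  endfacet
  facet normal -1.0000 0.0000 0.0000
    outer loop
      vertex 0.00 13.11 17.09
      vertex 0.00 13.11 0.00
      vertex 0.00 0.00 0.00
    endloop
  endfacet
  facet normal -1.0000 0.0000 0.0000
    outer loop
      vertex 0.00 0.00 17.09
      vertex 0.00 13.11 17.09
      vertex 0.00 0.00 0.00
    endloop
  endfacet
  facet normal 1.0000 0.0000 0.0000
    outer loop
      vertex 7.58 0.00 0.00
      vertex 7.58 13.11 0.00
      vertex 7.58 13.11 17.09
    endloop
  endfacet
  facet normal 1.0000 0.0000 0.0000
    outer loop
      vertex 7.58 0.00 0.00
      vertex 7.58 13.11 17.09
      vertex 7.58 0.00 17.09
    endloop
  endfacet
endsolid part

The G0 Z moves step by Δz≈5.70 mm. Every layer's G1 loop is the same polygon, so the solid is a straight extrusion of it from z=0 to z≈17.1. Closing with flat bottom and top caps and triangulating gives 12 facets — a rectangular box, roughly 7.58 × 13.1 mm footprint and 17.1 mm tall.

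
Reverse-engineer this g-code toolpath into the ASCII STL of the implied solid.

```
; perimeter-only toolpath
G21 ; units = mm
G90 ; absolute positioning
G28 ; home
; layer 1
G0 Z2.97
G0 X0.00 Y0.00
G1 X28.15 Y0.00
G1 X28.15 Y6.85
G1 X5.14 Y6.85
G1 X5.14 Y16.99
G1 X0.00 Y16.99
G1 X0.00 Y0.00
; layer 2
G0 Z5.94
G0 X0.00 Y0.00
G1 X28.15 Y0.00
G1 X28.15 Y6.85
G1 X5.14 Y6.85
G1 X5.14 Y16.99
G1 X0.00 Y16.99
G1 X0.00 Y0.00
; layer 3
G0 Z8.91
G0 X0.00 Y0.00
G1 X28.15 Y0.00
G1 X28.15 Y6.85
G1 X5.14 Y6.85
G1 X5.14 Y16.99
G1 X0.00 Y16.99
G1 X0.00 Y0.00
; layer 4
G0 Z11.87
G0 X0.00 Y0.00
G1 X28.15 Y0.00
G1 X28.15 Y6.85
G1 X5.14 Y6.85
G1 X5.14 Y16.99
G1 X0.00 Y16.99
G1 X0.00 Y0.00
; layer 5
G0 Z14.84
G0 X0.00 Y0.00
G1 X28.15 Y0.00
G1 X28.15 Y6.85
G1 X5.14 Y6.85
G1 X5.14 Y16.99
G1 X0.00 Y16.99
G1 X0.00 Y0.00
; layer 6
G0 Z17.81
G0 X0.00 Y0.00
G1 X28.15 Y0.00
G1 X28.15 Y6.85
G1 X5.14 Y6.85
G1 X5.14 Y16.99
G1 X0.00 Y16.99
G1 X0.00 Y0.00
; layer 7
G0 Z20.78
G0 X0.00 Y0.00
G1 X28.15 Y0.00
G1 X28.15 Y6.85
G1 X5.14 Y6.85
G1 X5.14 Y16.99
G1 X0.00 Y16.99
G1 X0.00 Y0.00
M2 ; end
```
solid part
  facet normal 0.0000 0.0000 -1.0000
    outer loop
      vertex 28.15 6.85 0.00
      vertex 28.15 0.00 0.00
      vertex 0.00 0.00 0.00
    endloop
  endfacet
  facet normal 0.0000 0.0000 -1.0000
    outer loop
      vertex 5.14 6.85 0.00
      vertex 28.15 6.85 0.00
      vertex 0.00 0.00 0.00
    endloop
  endfacet
  facet normal 0.0000 0.0000 -1.0000
    outer loop
      vertex 5.14 16.99 0.00
      vertex 5.14 6.85 0.00
      vertex 0.00 0.00 0.00
    endloop
  endfacet
  facet normal 0.0000 0.0000 -1.0000
    outer loop
      vertex 0.00 16.99 0.00
      vertex 5.14 16.99 0.00
      vertex 0.00 0.00 0.00
    endloop
  endfacet
  facet normal 0.0000 0.0000 1.0000
    outer loop
      vertex 0.00 0.00 20.78
      vertex 28.15 0.00 20.78
      vertex 28.15 6.85 20.78
    endloop
  endfacet
  facet normal 0.0000 0.0000 1.0000
    outer loop
      vertex 0.00 0.00 20.78
      vertex 28.15 6.85 20.78
      vertex 5.14 6.85 20.78
    endloop
  endfacet
  facet normal 0.0000 0.0000 1.0000
    outer loop
      vertex 0.00 0.00 20.78
      vertex 5.14 6.85 20.78
      vertex 5.14 16.99 20.78
    endloop
  endfacet
  facet normal 0.0000 0.0000 1.0000
    outer loop
      vertex 0.00 0.00 20.78
      vertex 5.14 16.99 20.78
      vertex 0.00 16.99 20.78
    endloop
  endfacet
  facet normal 0.0000 -1.0000 0.0000
    outer loop
      vertex 0.00 0.00 0.00
      vertex 28.15 0.00 0.00
      vertex 28.15 0.00 20.78
    endloop
  endfacet
  facet normal 0.0000 -1.0000 0.0000
    outer loop
      vertex 0.00 0.00 0.00
      vertex 28.15 0.00 20.78
      vertex 0.00 0.00 20.78
    endloop
  endfacet
  facet normal 1.0000 0.0000 0.0000
    outer loop
      vertex 28.15 0.00 0.00
      vertex 28.15 6.85 0.00
      vertex 28.15 6.85 20.78
    endloop
  endfacet
  facet normal 1.0000 0.0000 0.0000
    outer loop
      vertex 28.15 0.00 0.00
      vertex 28.15 6.85 20.78
      vertex 28.15 0.00 20.78
    endloop
  endfacet
  facet normal 0.0000 1.0000 0.0000
    outer loop
      vertex 28.15 6.85 0.00
      vertex 5.14 6.85 0.00
      vertex 5.14 6.85 20.78
    endloop
  endfacet
  facet normal 0.0000 1.0000 0.0000
    outer loop
      vertex 28.15 6.85 0.00
      vertex 5.14 6.85 20.78
      vertex 28.15 6.85 20.78
    endloop
  endfacet
  facet normal 1.0000 0.0000 0.0000
    outer loop
      vertex 5.14 6.85 0.00
      vertex 5.14 16.99 0.00
      vertex 5.14 16.99 20.78
    endloop
  endfacet
  facet normal 1.0000 0.0000 0.0000
    outer loop
      vertex 5.14 6.85 0.00
      vertex 5.14 16.99 20.78
      vertex 5.14 6.85 20.78
    endloop
  endfacet
  facet normal 0.0000 1.0000 0.0000
    outer loop
      vertex 5.14 16.99 0.00
      vertex 0.00 16.99 0.00
      vertex 0.00 16.99 20.78
    endloop
  endfacet
  facet normal 0.0000 1.0000 0.0000
    outer loop
      vertex 5.14 16.99 0.00
      vertex 0.00 16.99 20.78
      vertex 5.14 16.99 20.78
    endloop
  endfacet
  facet normal -1.0000 0.0000 0.0000
    outer loop
      vertex 0.00 16.99 0.00
      vertex 0.00 0.00 0.00
      vertex 0.00 0.00 20.78
    endloop
  endfacet
  facet normal -1.0000 0.0000 0.0000
    outer loop
      vertex 0.00 16.99 0.00
      vertex 0.00 0.00 20.78
      vertex 0.00 16.99 20.78
    endloop
  endfacet
endsolid part

The G0 Z moves step by Δz≈2.97 mm. Every layer's G1 loop is the same polygon, so the solid is a straight extrusion of it from z=0 to z≈20.8. Closing with flat bottom and top caps and triangulating gives 20 facets — an L-shaped prism: outer 28.1 × 17 mm, arm thicknesses ≈ 6.85 mm (horizontal) and 5.14 mm (vertical), extruded 20.8 mm in z.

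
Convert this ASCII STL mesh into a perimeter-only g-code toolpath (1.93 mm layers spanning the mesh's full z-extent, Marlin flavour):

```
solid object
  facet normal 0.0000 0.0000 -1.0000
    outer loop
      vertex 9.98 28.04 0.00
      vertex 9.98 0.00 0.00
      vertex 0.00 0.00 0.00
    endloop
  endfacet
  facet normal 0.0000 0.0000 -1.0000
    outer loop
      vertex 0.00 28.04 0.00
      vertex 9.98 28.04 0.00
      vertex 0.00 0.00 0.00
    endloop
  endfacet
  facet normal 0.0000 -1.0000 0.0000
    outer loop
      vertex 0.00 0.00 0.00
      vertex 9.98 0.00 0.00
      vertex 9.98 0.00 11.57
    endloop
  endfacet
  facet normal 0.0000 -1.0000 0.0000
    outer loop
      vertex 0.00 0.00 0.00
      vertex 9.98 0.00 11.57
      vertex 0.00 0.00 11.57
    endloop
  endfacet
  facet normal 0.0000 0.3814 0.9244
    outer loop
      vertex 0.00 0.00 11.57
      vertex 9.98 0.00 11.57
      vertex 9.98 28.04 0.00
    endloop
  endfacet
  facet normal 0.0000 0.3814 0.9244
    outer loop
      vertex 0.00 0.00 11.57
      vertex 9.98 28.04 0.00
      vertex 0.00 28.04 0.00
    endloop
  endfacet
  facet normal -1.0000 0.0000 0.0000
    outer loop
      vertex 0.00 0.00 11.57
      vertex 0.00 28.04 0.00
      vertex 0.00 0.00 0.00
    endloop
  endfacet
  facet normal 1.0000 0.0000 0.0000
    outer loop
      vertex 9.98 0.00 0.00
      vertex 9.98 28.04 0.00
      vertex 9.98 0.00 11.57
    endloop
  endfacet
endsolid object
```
; perimeter-only toolpath
G21 ; units = mm
G90 ; absolute positioning
G28 ; home
; layer 1
G0 Z1.93
G0 X0.00 Y0.00
G1 X9.98 Y0.00
G1 X9.98 Y23.37
G1 X0.00 Y23.37
G1 X0.00 Y0.00
; layer 2
G0 Z3.86
G0 X0.00 Y0.00
G1 X9.98 Y0.00
G1 X9.98 Y18.69
G1 X0.00 Y18.69
G1 X0.00 Y0.00
; layer 3
G0 Z5.79
G0 X0.00 Y0.00
G1 X9.98 Y0.00
G1 X9.98 Y14.02
G1 X0.00 Y14.02
G1 X0.00 Y0.00
; layer 4
G0 Z7.71
G0 X0.00 Y0.00
G1 X9.98 Y0.00
G1 X9.98 Y9.35
G1 X0.00 Y9.35
G1 X0.00 Y0.00
; layer 5
G0 Z9.64
G0 X0.00 Y0.00
G1 X9.98 Y0.00
G1 X9.98 Y4.67
G1 X0.00 Y4.67
G1 X0.00 Y0.00
M2 ; end

The solid is a wedge (ramp): 9.98 × 28 mm base, rising to 11.6 mm along the y=0 edge and sloping linearly to z=0 at y=28. Slicing at Δz = 1.93 mm — 6 equal slices spanning the solid's height, so layer i sits at z = i·h/6 — gives 5 non-empty perimeters. Each is a 4-segment closed polygon; G0 lifts to the layer z and rapids to the start vertex, then G1 traces the edges. The cross-section shrinks linearly with z (the slice at the apex is degenerate and omitted).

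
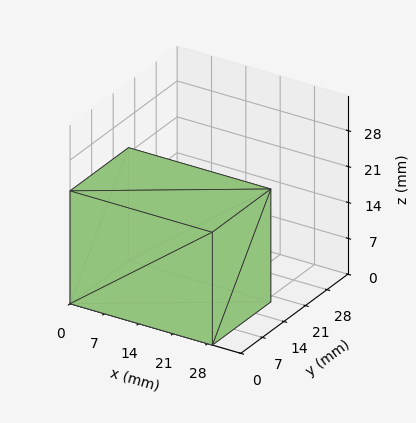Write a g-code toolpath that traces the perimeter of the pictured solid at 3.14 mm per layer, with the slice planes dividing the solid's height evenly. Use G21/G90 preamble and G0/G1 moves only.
Reading the render: the shape is a rectangular box, roughly 29 × 19 mm footprint and 22 mm tall (dimensions read to the nearest mm from the axis ticks). For the g-code, the solid's height is divided into equal slices at the stated Δz and each level perimeter traced with G1 moves after a G0 lift.

; perimeter-only toolpath
G21 ; units = mm
G90 ; absolute positioning
G28 ; home
; layer 1
G0 Z3.14
G0 X0.00 Y0.00
G1 X29.00 Y0.00
G1 X29.00 Y19.00
G1 X0.00 Y19.00
G1 X0.00 Y0.00
; layer 2
G0 Z6.29
G0 X0.00 Y0.00
G1 X29.00 Y0.00
G1 X29.00 Y19.00
G1 X0.00 Y19.00
G1 X0.00 Y0.00
; layer 3
G0 Z9.43
G0 X0.00 Y0.00
G1 X29.00 Y0.00
G1 X29.00 Y19.00
G1 X0.00 Y19.00
G1 X0.00 Y0.00
; layer 4
G0 Z12.57
G0 X0.00 Y0.00
G1 X29.00 Y0.00
G1 X29.00 Y19.00
G1 X0.00 Y19.00
G1 X0.00 Y0.00
; layer 5
G0 Z15.71
G0 X0.00 Y0.00
G1 X29.00 Y0.00
G1 X29.00 Y19.00
G1 X0.00 Y19.00
G1 X0.00 Y0.00
; layer 6
G0 Z18.86
G0 X0.00 Y0.00
G1 X29.00 Y0.00
G1 X29.00 Y19.00
G1 X0.00 Y19.00
G1 X0.00 Y0.00
; layer 7
G0 Z22.00
G0 X0.00 Y0.00
G1 X29.00 Y0.00
G1 X29.00 Y19.00
G1 X0.00 Y19.00
G1 X0.00 Y0.00
M2 ; end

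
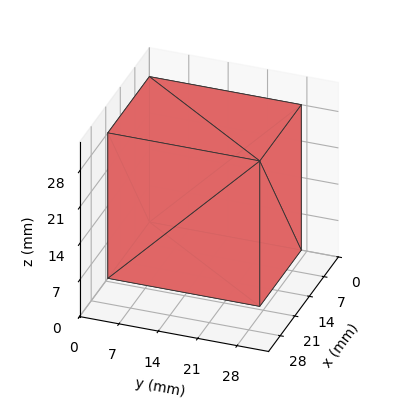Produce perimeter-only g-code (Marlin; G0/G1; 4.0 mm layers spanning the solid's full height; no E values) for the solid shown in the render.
Reading the render: the shape is a rectangular box, roughly 20 × 27 mm footprint and 28 mm tall (dimensions read to the nearest mm from the axis ticks). For the g-code, the solid's height is divided into equal slices at the stated Δz and each level perimeter traced with G1 moves after a G0 lift.

; perimeter-only toolpath
G21 ; units = mm
G90 ; absolute positioning
G28 ; home
; layer 1
G0 Z4.0
G0 X0.0 Y0.0
G1 X20.0 Y0.0
G1 X20.0 Y27.0
G1 X0.0 Y27.0
G1 X0.0 Y0.0
; layer 2
G0 Z8.0
G0 X0.0 Y0.0
G1 X20.0 Y0.0
G1 X20.0 Y27.0
G1 X0.0 Y27.0
G1 X0.0 Y0.0
; layer 3
G0 Z12.0
G0 X0.0 Y0.0
G1 X20.0 Y0.0
G1 X20.0 Y27.0
G1 X0.0 Y27.0
G1 X0.0 Y0.0
; layer 4
G0 Z16.0
G0 X0.0 Y0.0
G1 X20.0 Y0.0
G1 X20.0 Y27.0
G1 X0.0 Y27.0
G1 X0.0 Y0.0
; layer 5
G0 Z20.0
G0 X0.0 Y0.0
G1 X20.0 Y0.0
G1 X20.0 Y27.0
G1 X0.0 Y27.0
G1 X0.0 Y0.0
; layer 6
G0 Z24.0
G0 X0.0 Y0.0
G1 X20.0 Y0.0
G1 X20.0 Y27.0
G1 X0.0 Y27.0
G1 X0.0 Y0.0
; layer 7
G0 Z28.0
G0 X0.0 Y0.0
G1 X20.0 Y0.0
G1 X20.0 Y27.0
G1 X0.0 Y27.0
G1 X0.0 Y0.0
M2 ; end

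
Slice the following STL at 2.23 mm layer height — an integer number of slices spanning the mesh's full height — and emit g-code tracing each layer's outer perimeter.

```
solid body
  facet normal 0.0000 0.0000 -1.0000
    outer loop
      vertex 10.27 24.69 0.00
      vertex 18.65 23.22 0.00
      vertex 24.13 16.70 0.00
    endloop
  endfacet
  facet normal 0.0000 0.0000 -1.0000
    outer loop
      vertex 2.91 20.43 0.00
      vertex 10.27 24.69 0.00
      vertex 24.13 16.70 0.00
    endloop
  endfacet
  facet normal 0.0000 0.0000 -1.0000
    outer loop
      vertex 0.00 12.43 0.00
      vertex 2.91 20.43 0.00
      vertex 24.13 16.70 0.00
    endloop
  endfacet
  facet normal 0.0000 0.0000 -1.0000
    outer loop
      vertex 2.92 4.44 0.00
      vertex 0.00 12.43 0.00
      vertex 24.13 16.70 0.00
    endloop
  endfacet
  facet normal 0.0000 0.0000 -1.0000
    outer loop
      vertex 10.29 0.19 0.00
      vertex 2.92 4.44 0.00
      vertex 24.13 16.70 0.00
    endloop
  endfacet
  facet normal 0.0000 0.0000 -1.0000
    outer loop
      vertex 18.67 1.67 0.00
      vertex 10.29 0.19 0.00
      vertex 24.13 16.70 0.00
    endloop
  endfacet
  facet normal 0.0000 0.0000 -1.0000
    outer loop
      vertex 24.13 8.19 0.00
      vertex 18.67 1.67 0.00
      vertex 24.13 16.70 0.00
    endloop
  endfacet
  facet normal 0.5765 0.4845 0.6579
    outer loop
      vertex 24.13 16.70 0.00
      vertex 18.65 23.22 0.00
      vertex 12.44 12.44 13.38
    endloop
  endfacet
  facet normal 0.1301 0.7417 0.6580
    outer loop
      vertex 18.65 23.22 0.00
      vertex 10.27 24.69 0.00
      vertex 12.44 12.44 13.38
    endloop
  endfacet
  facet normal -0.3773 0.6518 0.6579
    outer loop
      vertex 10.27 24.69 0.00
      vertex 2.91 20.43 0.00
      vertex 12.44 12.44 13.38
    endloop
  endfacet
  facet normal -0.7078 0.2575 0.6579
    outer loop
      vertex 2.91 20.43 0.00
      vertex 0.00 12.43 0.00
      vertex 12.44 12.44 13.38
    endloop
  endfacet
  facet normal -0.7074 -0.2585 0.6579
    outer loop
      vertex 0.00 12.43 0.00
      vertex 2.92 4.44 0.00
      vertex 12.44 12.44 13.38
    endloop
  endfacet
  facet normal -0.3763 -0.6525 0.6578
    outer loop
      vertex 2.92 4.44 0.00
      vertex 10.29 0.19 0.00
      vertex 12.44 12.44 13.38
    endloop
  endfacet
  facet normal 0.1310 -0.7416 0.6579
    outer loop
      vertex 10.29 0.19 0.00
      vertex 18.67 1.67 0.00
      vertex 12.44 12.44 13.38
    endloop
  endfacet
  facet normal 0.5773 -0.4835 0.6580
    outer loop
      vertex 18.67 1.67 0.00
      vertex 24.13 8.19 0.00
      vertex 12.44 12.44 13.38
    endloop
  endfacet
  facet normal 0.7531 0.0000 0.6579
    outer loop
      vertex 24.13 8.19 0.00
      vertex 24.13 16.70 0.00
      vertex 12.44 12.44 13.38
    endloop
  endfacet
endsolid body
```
; perimeter-only toolpath
G21 ; units = mm
G90 ; absolute positioning
G28 ; home
; layer 1
G0 Z2.23
G0 X22.18 Y15.99
G1 X17.61 Y21.42
G1 X10.63 Y22.65
G1 X4.50 Y19.10
G1 X2.07 Y12.43
G1 X4.51 Y5.77
G1 X10.65 Y2.23
G1 X17.63 Y3.46
G1 X22.18 Y8.90
G1 X22.18 Y15.99
; layer 2
G0 Z4.46
G0 X20.23 Y15.28
G1 X16.58 Y19.63
G1 X10.99 Y20.61
G1 X6.09 Y17.77
G1 X4.15 Y12.43
G1 X6.09 Y7.11
G1 X11.01 Y4.27
G1 X16.59 Y5.26
G1 X20.23 Y9.61
G1 X20.23 Y15.28
; layer 3
G0 Z6.69
G0 X18.29 Y14.57
G1 X15.54 Y17.83
G1 X11.36 Y18.57
G1 X7.67 Y16.43
G1 X6.22 Y12.43
G1 X7.68 Y8.44
G1 X11.36 Y6.31
G1 X15.55 Y7.05
G1 X18.29 Y10.31
G1 X18.29 Y14.57
; layer 4
G0 Z8.92
G0 X16.34 Y13.86
G1 X14.51 Y16.03
G1 X11.72 Y16.52
G1 X9.26 Y15.10
G1 X8.29 Y12.44
G1 X9.27 Y9.77
G1 X11.72 Y8.36
G1 X14.52 Y8.85
G1 X16.34 Y11.02
G1 X16.34 Y13.86
; layer 5
G0 Z11.15
G0 X14.39 Y13.15
G1 X13.47 Y14.24
G1 X12.08 Y14.48
G1 X10.85 Y13.77
G1 X10.37 Y12.44
G1 X10.85 Y11.11
G1 X12.08 Y10.40
G1 X13.48 Y10.64
G1 X14.39 Y11.73
G1 X14.39 Y13.15
M2 ; end

The solid is a regular 9-sided pyramid, base circumscribed radius ≈ 12.4 mm, apex at z ≈ 13.4 mm. Slicing at Δz = 2.23 mm — 6 equal slices spanning the solid's height, so layer i sits at z = i·h/6 — gives 5 non-empty perimeters. Each is a 9-segment closed polygon; G0 lifts to the layer z and rapids to the start vertex, then G1 traces the edges. The cross-section shrinks linearly with z (the slice at the apex is degenerate and omitted).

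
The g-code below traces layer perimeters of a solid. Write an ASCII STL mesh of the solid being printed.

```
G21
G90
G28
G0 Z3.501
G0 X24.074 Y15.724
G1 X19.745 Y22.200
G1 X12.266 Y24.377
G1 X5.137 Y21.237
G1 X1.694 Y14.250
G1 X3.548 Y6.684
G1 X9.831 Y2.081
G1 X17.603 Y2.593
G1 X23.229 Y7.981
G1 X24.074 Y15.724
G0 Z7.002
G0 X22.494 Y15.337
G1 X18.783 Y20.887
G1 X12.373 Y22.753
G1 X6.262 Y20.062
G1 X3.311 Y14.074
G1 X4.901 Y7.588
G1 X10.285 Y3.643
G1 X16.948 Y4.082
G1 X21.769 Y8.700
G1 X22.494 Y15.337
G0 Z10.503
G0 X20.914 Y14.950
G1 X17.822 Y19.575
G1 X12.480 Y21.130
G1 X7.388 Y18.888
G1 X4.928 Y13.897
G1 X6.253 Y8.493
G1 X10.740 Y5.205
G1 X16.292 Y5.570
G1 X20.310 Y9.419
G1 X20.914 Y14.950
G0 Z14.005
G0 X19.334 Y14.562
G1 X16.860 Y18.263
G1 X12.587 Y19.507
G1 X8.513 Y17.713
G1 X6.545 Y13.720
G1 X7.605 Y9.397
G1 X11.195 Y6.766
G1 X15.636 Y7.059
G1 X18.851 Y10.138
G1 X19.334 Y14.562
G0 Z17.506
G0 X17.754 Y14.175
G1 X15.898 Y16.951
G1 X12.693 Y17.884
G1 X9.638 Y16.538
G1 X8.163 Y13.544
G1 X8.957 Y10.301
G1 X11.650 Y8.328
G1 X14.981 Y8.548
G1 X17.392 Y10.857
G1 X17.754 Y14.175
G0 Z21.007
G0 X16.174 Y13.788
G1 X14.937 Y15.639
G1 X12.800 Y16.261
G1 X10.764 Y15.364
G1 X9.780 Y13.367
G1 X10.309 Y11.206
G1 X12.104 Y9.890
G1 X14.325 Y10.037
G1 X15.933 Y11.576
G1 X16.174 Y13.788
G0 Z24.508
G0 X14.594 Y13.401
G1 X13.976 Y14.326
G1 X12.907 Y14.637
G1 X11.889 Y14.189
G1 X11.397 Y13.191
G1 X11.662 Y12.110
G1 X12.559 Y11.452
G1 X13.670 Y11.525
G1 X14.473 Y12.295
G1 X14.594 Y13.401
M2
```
solid part
  facet normal 0.0000 0.0000 -1.0000
    outer loop
      vertex 12.159 26.000 0.000
      vertex 20.706 23.512 0.000
      vertex 25.654 16.111 0.000
    endloop
  endfacet
  facet normal 0.0000 0.0000 -1.0000
    outer loop
      vertex 4.012 22.412 0.000
      vertex 12.159 26.000 0.000
      vertex 25.654 16.111 0.000
    endloop
  endfacet
  facet normal 0.0000 0.0000 -1.0000
    outer loop
      vertex 0.077 14.427 0.000
      vertex 4.012 22.412 0.000
      vertex 25.654 16.111 0.000
    endloop
  endfacet
  facet normal 0.0000 0.0000 -1.0000
    outer loop
      vertex 2.196 5.780 0.000
      vertex 0.077 14.427 0.000
      vertex 25.654 16.111 0.000
    endloop
  endfacet
  facet normal 0.0000 0.0000 -1.0000
    outer loop
      vertex 9.376 0.519 0.000
      vertex 2.196 5.780 0.000
      vertex 25.654 16.111 0.000
    endloop
  endfacet
  facet normal 0.0000 0.0000 -1.0000
    outer loop
      vertex 18.259 1.104 0.000
      vertex 9.376 0.519 0.000
      vertex 25.654 16.111 0.000
    endloop
  endfacet
  facet normal 0.0000 0.0000 -1.0000
    outer loop
      vertex 24.688 7.262 0.000
      vertex 18.259 1.104 0.000
      vertex 25.654 16.111 0.000
    endloop
  endfacet
  facet normal 0.7619 0.5094 0.4001
    outer loop
      vertex 25.654 16.111 0.000
      vertex 20.706 23.512 0.000
      vertex 13.014 13.014 28.009
    endloop
  endfacet
  facet normal 0.2561 0.8799 0.4001
    outer loop
      vertex 20.706 23.512 0.000
      vertex 12.159 26.000 0.000
      vertex 13.014 13.014 28.009
    endloop
  endfacet
  facet normal -0.3694 0.8387 0.4001
    outer loop
      vertex 12.159 26.000 0.000
      vertex 4.012 22.412 0.000
      vertex 13.014 13.014 28.009
    endloop
  endfacet
  facet normal -0.8221 0.4051 0.4001
    outer loop
      vertex 4.012 22.412 0.000
      vertex 0.077 14.427 0.000
      vertex 13.014 13.014 28.009
    endloop
  endfacet
  facet normal -0.8901 -0.2181 0.4001
    outer loop
      vertex 0.077 14.427 0.000
      vertex 2.196 5.780 0.000
      vertex 13.014 13.014 28.009
    endloop
  endfacet
  facet normal -0.5417 -0.7392 0.4001
    outer loop
      vertex 2.196 5.780 0.000
      vertex 9.376 0.519 0.000
      vertex 13.014 13.014 28.009
    endloop
  endfacet
  facet normal 0.0602 -0.9145 0.4001
    outer loop
      vertex 9.376 0.519 0.000
      vertex 18.259 1.104 0.000
      vertex 13.014 13.014 28.009
    endloop
  endfacet
  facet normal 0.6339 -0.6618 0.4001
    outer loop
      vertex 18.259 1.104 0.000
      vertex 24.688 7.262 0.000
      vertex 13.014 13.014 28.009
    endloop
  endfacet
  facet normal 0.9110 -0.0995 0.4001
    outer loop
      vertex 24.688 7.262 0.000
      vertex 25.654 16.111 0.000
      vertex 13.014 13.014 28.009
    endloop
  endfacet
endsolid part

The G0 Z moves step by Δz≈3.501 mm. The G1 loops shrink linearly with z, so the solid tapers from its base footprint up to z≈28. Closing with a flat bottom cap and the tapered top and triangulating gives 16 facets — a regular 9-sided pyramid, base circumscribed radius ≈ 13 mm, apex at z ≈ 28 mm.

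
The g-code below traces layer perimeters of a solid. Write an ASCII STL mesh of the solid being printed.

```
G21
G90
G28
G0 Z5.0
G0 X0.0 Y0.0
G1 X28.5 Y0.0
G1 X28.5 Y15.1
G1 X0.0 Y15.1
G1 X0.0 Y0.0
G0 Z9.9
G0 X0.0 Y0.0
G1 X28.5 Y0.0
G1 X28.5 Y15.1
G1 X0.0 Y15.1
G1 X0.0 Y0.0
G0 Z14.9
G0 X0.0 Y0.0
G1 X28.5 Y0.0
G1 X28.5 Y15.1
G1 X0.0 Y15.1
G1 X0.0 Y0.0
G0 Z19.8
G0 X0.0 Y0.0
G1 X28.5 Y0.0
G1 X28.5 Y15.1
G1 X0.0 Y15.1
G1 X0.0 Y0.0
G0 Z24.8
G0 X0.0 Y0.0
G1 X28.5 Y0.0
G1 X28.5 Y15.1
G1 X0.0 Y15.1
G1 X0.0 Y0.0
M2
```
solid part
  facet normal 0.0000 0.0000 -1.0000
    outer loop
      vertex 28.5 15.1 0.0
      vertex 28.5 0.0 0.0
      vertex 0.0 0.0 0.0
    endloop
  endfacet
  facet normal 0.0000 0.0000 -1.0000
    outer loop
      vertex 0.0 15.1 0.0
      vertex 28.5 15.1 0.0
      vertex 0.0 0.0 0.0
    endloop
  endfacet
  facet normal 0.0000 0.0000 1.0000
    outer loop
      vertex 0.0 0.0 24.8
      vertex 28.5 0.0 24.8
      vertex 28.5 15.1 24.8
    endloop
  endfacet
  facet normal 0.0000 0.0000 1.0000
    outer loop
      vertex 0.0 0.0 24.8
      vertex 28.5 15.1 24.8
      vertex 0.0 15.1 24.8
    endloop
  endfacet
  facet normal 0.0000 -1.0000 0.0000
    outer loop
      vertex 0.0 0.0 0.0
      vertex 28.5 0.0 0.0
      vertex 28.5 0.0 24.8
    endloop
  endfacet
  facet normal 0.0000 -1.0000 0.0000
    outer loop
      vertex 0.0 0.0 0.0
      vertex 28.5 0.0 24.8
      vertex 0.0 0.0 24.8
    endloop
  endfacet
  facet normal 0.0000 1.0000 0.0000
    outer loop
      vertex 28.5 15.1 24.8
      vertex 28.5 15.1 0.0
      vertex 0.0 15.1 0.0
    endloop
  endfacet
  facet normal 0.0000 1.0000 0.0000
    outer loop
      vertex 0.0 15.1 24.8
      vertex 28.5 15.1 24.8
      vertex 0.0 15.1 0.0
    endloop
  endfacet
  facet normal -1.0000 0.0000 0.0000
    outer loop
      vertex 0.0 15.1 24.8
      vertex 0.0 15.1 0.0
      vertex 0.0 0.0 0.0
    endloop
  endfacet
  facet normal -1.0000 0.0000 0.0000
    outer loop
      vertex 0.0 0.0 24.8
      vertex 0.0 15.1 24.8
      vertex 0.0 0.0 0.0
    endloop
  endfacet
  facet normal 1.0000 0.0000 0.0000
    outer loop
      vertex 28.5 0.0 0.0
      vertex 28.5 15.1 0.0
      vertex 28.5 15.1 24.8
    endloop
  endfacet
  facet normal 1.0000 0.0000 0.0000
    outer loop
      vertex 28.5 0.0 0.0
      vertex 28.5 15.1 24.8
      vertex 28.5 0.0 24.8
    endloop
  endfacet
endsolid part

The G0 Z moves step by Δz≈5.0 mm. Every layer's G1 loop is the same polygon, so the solid is a straight extrusion of it from z=0 to z≈24.8. Closing with flat bottom and top caps and triangulating gives 12 facets — a rectangular box, roughly 28.5 × 15.1 mm footprint and 24.8 mm tall.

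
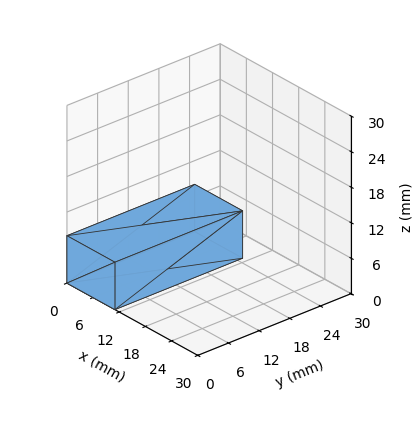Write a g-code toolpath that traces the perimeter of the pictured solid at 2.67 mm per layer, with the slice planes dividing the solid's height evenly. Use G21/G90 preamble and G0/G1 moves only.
Reading the render: the shape is a rectangular box, roughly 11 × 25 mm footprint and 8 mm tall (dimensions read to the nearest mm from the axis ticks). For the g-code, the solid's height is divided into equal slices at the stated Δz and each level perimeter traced with G1 moves after a G0 lift.

; perimeter-only toolpath
G21 ; units = mm
G90 ; absolute positioning
G28 ; home
; layer 1
G0 Z2.67
G0 X0.00 Y0.00
G1 X11.00 Y0.00
G1 X11.00 Y25.00
G1 X0.00 Y25.00
G1 X0.00 Y0.00
; layer 2
G0 Z5.33
G0 X0.00 Y0.00
G1 X11.00 Y0.00
G1 X11.00 Y25.00
G1 X0.00 Y25.00
G1 X0.00 Y0.00
; layer 3
G0 Z8.00
G0 X0.00 Y0.00
G1 X11.00 Y0.00
G1 X11.00 Y25.00
G1 X0.00 Y25.00
G1 X0.00 Y0.00
M2 ; end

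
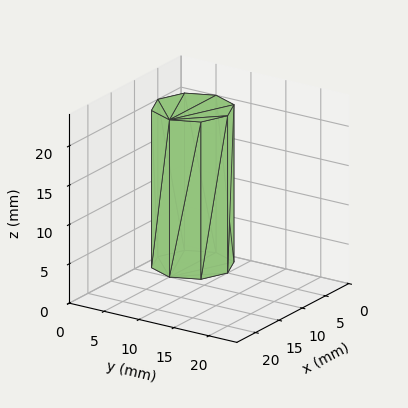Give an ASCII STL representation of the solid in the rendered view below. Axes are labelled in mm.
Reading the render: the shape is a regular 8-sided prism (a cylinder approximated with 8 flat sides), circumscribed radius ≈ 5 mm, height ≈ 20 mm (dimensions read to the nearest mm from the axis ticks). For the STL, each face is triangulated and given an outward normal.

solid part
  facet normal 0.0000 0.0000 -1.0000
    outer loop
      vertex 5.00 10.00 0.00
      vertex 8.54 8.54 0.00
      vertex 10.00 5.00 0.00
    endloop
  endfacet
  facet normal 0.0000 0.0000 -1.0000
    outer loop
      vertex 1.46 8.54 0.00
      vertex 5.00 10.00 0.00
      vertex 10.00 5.00 0.00
    endloop
  endfacet
  facet normal 0.0000 0.0000 -1.0000
    outer loop
      vertex 0.00 5.00 0.00
      vertex 1.46 8.54 0.00
      vertex 10.00 5.00 0.00
    endloop
  endfacet
  facet normal 0.0000 0.0000 -1.0000
    outer loop
      vertex 1.46 1.46 0.00
      vertex 0.00 5.00 0.00
      vertex 10.00 5.00 0.00
    endloop
  endfacet
  facet normal 0.0000 0.0000 -1.0000
    outer loop
      vertex 5.00 0.00 0.00
      vertex 1.46 1.46 0.00
      vertex 10.00 5.00 0.00
    endloop
  endfacet
  facet normal 0.0000 0.0000 -1.0000
    outer loop
      vertex 8.54 1.46 0.00
      vertex 5.00 0.00 0.00
      vertex 10.00 5.00 0.00
    endloop
  endfacet
  facet normal 0.0000 0.0000 1.0000
    outer loop
      vertex 10.00 5.00 20.00
      vertex 8.54 8.54 20.00
      vertex 5.00 10.00 20.00
    endloop
  endfacet
  facet normal 0.0000 0.0000 1.0000
    outer loop
      vertex 10.00 5.00 20.00
      vertex 5.00 10.00 20.00
      vertex 1.46 8.54 20.00
    endloop
  endfacet
  facet normal 0.0000 0.0000 1.0000
    outer loop
      vertex 10.00 5.00 20.00
      vertex 1.46 8.54 20.00
      vertex 0.00 5.00 20.00
    endloop
  endfacet
  facet normal 0.0000 0.0000 1.0000
    outer loop
      vertex 10.00 5.00 20.00
      vertex 0.00 5.00 20.00
      vertex 1.46 1.46 20.00
    endloop
  endfacet
  facet normal 0.0000 0.0000 1.0000
    outer loop
      vertex 10.00 5.00 20.00
      vertex 1.46 1.46 20.00
      vertex 5.00 0.00 20.00
    endloop
  endfacet
  facet normal 0.0000 0.0000 1.0000
    outer loop
      vertex 10.00 5.00 20.00
      vertex 5.00 0.00 20.00
      vertex 8.54 1.46 20.00
    endloop
  endfacet
  facet normal 0.9245 0.3813 0.0000
    outer loop
      vertex 10.00 5.00 0.00
      vertex 8.54 8.54 0.00
      vertex 8.54 8.54 20.00
    endloop
  endfacet
  facet normal 0.9245 0.3813 0.0000
    outer loop
      vertex 10.00 5.00 0.00
      vertex 8.54 8.54 20.00
      vertex 10.00 5.00 20.00
    endloop
  endfacet
  facet normal 0.3813 0.9245 0.0000
    outer loop
      vertex 8.54 8.54 0.00
      vertex 5.00 10.00 0.00
      vertex 5.00 10.00 20.00
    endloop
  endfacet
  facet normal 0.3813 0.9245 0.0000
    outer loop
      vertex 8.54 8.54 0.00
      vertex 5.00 10.00 20.00
      vertex 8.54 8.54 20.00
    endloop
  endfacet
  facet normal -0.3813 0.9245 0.0000
    outer loop
      vertex 5.00 10.00 0.00
      vertex 1.46 8.54 0.00
      vertex 1.46 8.54 20.00
    endloop
  endfacet
  facet normal -0.3813 0.9245 0.0000
    outer loop
      vertex 5.00 10.00 0.00
      vertex 1.46 8.54 20.00
      vertex 5.00 10.00 20.00
    endloop
  endfacet
  facet normal -0.9245 0.3813 0.0000
    outer loop
      vertex 1.46 8.54 0.00
      vertex 0.00 5.00 0.00
      vertex 0.00 5.00 20.00
    endloop
  endfacet
  facet normal -0.9245 0.3813 0.0000
    outer loop
      vertex 1.46 8.54 0.00
      vertex 0.00 5.00 20.00
      vertex 1.46 8.54 20.00
    endloop
  endfacet
  facet normal -0.9245 -0.3813 0.0000
    outer loop
      vertex 0.00 5.00 0.00
      vertex 1.46 1.46 0.00
      vertex 1.46 1.46 20.00
    endloop
  endfacet
  facet normal -0.9245 -0.3813 0.0000
    outer loop
      vertex 0.00 5.00 0.00
      vertex 1.46 1.46 20.00
      vertex 0.00 5.00 20.00
    endloop
  endfacet
  facet normal -0.3813 -0.9245 0.0000
    outer loop
      vertex 1.46 1.46 0.00
      vertex 5.00 0.00 0.00
      vertex 5.00 0.00 20.00
    endloop
  endfacet
  facet normal -0.3813 -0.9245 0.0000
    outer loop
      vertex 1.46 1.46 0.00
      vertex 5.00 0.00 20.00
      vertex 1.46 1.46 20.00
    endloop
  endfacet
  facet normal 0.3813 -0.9245 0.0000
    outer loop
      vertex 5.00 0.00 0.00
      vertex 8.54 1.46 0.00
      vertex 8.54 1.46 20.00
    endloop
  endfacet
  facet normal 0.3813 -0.9245 0.0000
    outer loop
      vertex 5.00 0.00 0.00
      vertex 8.54 1.46 20.00
      vertex 5.00 0.00 20.00
    endloop
  endfacet
  facet normal 0.9245 -0.3813 0.0000
    outer loop
      vertex 8.54 1.46 0.00
      vertex 10.00 5.00 0.00
      vertex 10.00 5.00 20.00
    endloop
  endfacet
  facet normal 0.9245 -0.3813 0.0000
    outer loop
      vertex 8.54 1.46 0.00
      vertex 10.00 5.00 20.00
      vertex 8.54 1.46 20.00
    endloop
  endfacet
endsolid part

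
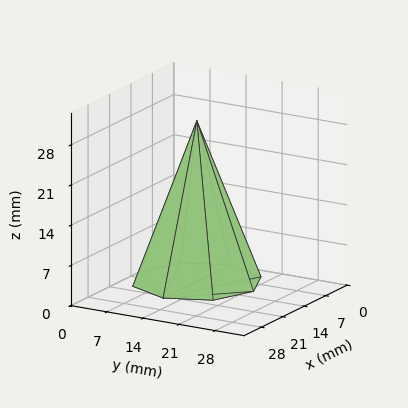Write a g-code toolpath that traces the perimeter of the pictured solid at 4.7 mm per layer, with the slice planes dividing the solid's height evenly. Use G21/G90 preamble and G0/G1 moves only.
Reading the render: the shape is a regular 8-sided pyramid, base circumscribed radius ≈ 11 mm, apex at z ≈ 28 mm (dimensions read to the nearest mm from the axis ticks). For the g-code, the solid's height is divided into equal slices at the stated Δz and each level perimeter traced with G1 moves after a G0 lift.

; perimeter-only toolpath
G21 ; units = mm
G90 ; absolute positioning
G28 ; home
; layer 1
G0 Z4.7
G0 X20.2 Y11.0
G1 X17.5 Y17.5
G1 X11.0 Y20.2
G1 X4.5 Y17.5
G1 X1.8 Y11.0
G1 X4.5 Y4.5
G1 X11.0 Y1.8
G1 X17.5 Y4.5
G1 X20.2 Y11.0
; layer 2
G0 Z9.3
G0 X18.3 Y11.0
G1 X16.2 Y16.2
G1 X11.0 Y18.3
G1 X5.8 Y16.2
G1 X3.7 Y11.0
G1 X5.8 Y5.8
G1 X11.0 Y3.7
G1 X16.2 Y5.8
G1 X18.3 Y11.0
; layer 3
G0 Z14.0
G0 X16.5 Y11.0
G1 X14.9 Y14.9
G1 X11.0 Y16.5
G1 X7.1 Y14.9
G1 X5.5 Y11.0
G1 X7.1 Y7.1
G1 X11.0 Y5.5
G1 X14.9 Y7.1
G1 X16.5 Y11.0
; layer 4
G0 Z18.7
G0 X14.7 Y11.0
G1 X13.6 Y13.6
G1 X11.0 Y14.7
G1 X8.4 Y13.6
G1 X7.3 Y11.0
G1 X8.4 Y8.4
G1 X11.0 Y7.3
G1 X13.6 Y8.4
G1 X14.7 Y11.0
; layer 5
G0 Z23.3
G0 X12.8 Y11.0
G1 X12.3 Y12.3
G1 X11.0 Y12.8
G1 X9.7 Y12.3
G1 X9.2 Y11.0
G1 X9.7 Y9.7
G1 X11.0 Y9.2
G1 X12.3 Y9.7
G1 X12.8 Y11.0
M2 ; end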